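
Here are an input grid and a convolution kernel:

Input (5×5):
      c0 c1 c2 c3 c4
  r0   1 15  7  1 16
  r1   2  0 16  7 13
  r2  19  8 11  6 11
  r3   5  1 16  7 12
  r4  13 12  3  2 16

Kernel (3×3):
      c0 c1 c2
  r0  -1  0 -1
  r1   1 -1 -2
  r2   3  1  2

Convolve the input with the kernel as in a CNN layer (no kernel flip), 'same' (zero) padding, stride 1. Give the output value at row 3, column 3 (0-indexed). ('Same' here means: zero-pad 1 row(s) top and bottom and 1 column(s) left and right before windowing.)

6

The receptive field on the zero-padded input at this output position is [11 6 11 / 16 7 12 / 3 2 16]. Elementwise product with the kernel and sum: 11·-1 + 11·-1 + 16·1 + 7·-1 + 12·-2 + 3·3 + 2·1 + 16·2.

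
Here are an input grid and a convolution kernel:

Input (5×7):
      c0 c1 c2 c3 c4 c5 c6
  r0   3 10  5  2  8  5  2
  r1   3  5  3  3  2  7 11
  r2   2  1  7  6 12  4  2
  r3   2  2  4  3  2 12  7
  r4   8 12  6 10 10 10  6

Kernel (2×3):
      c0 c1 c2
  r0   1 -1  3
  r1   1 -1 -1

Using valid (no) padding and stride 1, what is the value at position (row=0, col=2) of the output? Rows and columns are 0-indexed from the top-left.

25

The receptive field on the input at this output position is [5 2 8 / 3 3 2]. Elementwise product with the kernel and sum: 5·1 + 2·-1 + 8·3 + 3·1 + 3·-1 + 2·-1.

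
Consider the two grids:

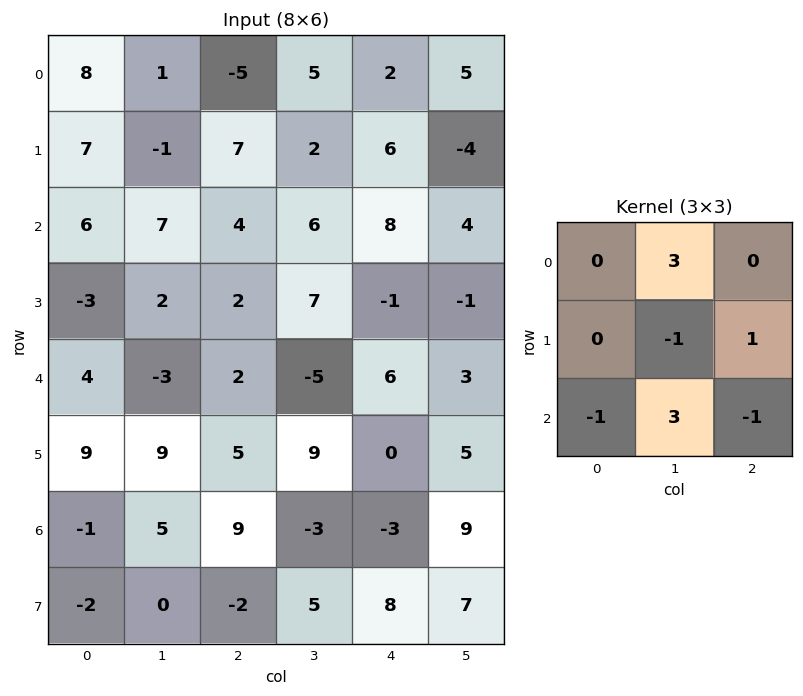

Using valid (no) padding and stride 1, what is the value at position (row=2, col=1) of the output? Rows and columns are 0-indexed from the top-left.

31

The receptive field on the input at this output position is [7 4 6 / 2 2 7 / -3 2 -5]. Elementwise product with the kernel and sum: 4·3 + 2·-1 + 7·1 + -3·-1 + 2·3 + -5·-1.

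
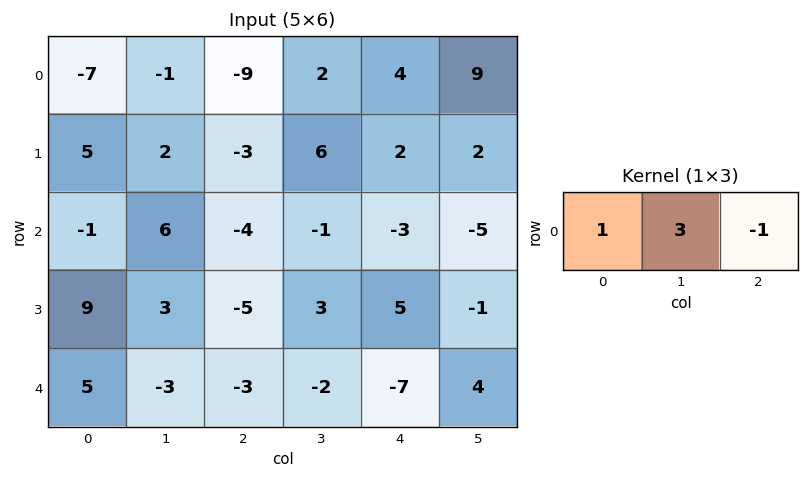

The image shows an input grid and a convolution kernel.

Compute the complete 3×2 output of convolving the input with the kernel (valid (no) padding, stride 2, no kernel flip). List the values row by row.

Output[0,0]: The receptive field on the input at this output position is [-7 -1 -9]. Elementwise product with the kernel and sum: -7·1 + -1·3 + -9·-1.

-1 -7
21 -4
-1 -2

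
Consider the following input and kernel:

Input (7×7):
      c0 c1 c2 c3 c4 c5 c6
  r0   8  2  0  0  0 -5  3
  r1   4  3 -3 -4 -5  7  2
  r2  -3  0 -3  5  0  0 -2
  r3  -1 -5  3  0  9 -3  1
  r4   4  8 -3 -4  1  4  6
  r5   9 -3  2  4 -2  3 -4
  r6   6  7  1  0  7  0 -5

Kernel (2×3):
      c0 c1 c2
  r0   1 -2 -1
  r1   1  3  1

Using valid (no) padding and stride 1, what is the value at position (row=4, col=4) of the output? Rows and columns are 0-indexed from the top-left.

-10

The receptive field on the input at this output position is [1 4 6 / -2 3 -4]. Elementwise product with the kernel and sum: 1·1 + 4·-2 + 6·-1 + -2·1 + 3·3 + -4·1.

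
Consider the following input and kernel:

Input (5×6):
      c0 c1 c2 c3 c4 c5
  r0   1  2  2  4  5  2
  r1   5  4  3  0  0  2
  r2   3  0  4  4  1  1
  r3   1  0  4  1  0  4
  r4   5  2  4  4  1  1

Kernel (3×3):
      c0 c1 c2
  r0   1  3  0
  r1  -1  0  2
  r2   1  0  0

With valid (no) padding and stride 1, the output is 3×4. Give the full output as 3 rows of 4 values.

11 4 15 27
23 21 5 -1
15 16 16 18

Output[0,0]: The receptive field on the input at this output position is [1 2 2 / 5 4 3 / 3 0 4]. Elementwise product with the kernel and sum: 1·1 + 2·3 + 5·-1 + 3·2 + 3·1.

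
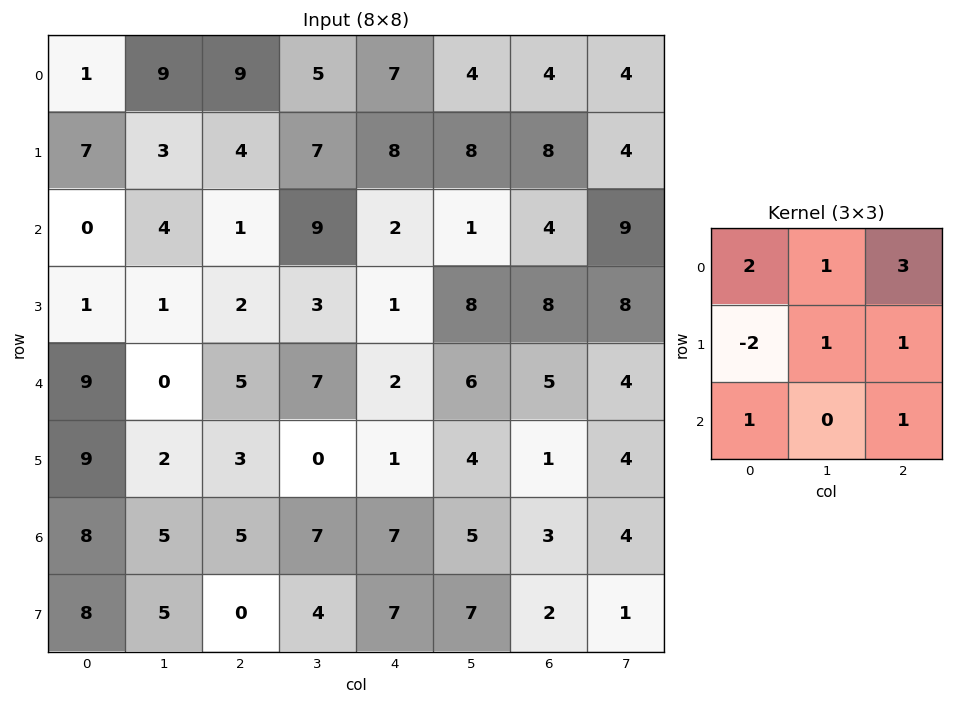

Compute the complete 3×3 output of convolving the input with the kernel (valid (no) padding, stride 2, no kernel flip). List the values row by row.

32 54 36
22 24 38
33 30 38

Output[0,0]: The receptive field on the input at this output position is [1 9 9 / 7 3 4 / 0 4 1]. Elementwise product with the kernel and sum: 1·2 + 9·1 + 9·3 + 7·-2 + 3·1 + 4·1 + 0·1 + 1·1.
Output[0,1]: The receptive field on the input at this output position is [9 5 7 / 4 7 8 / 1 9 2]. Elementwise product with the kernel and sum: 9·2 + 5·1 + 7·3 + 4·-2 + 7·1 + 8·1 + 1·1 + 2·1.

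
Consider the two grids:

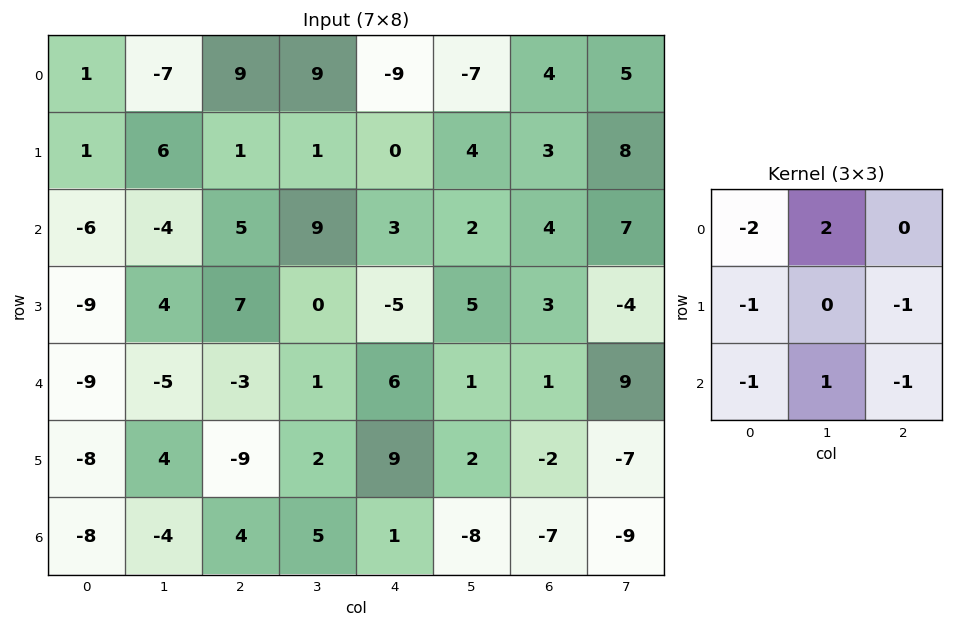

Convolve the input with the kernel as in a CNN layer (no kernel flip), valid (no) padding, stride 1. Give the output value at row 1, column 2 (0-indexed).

-10

The receptive field on the input at this output position is [1 1 0 / 5 9 3 / 7 0 -5]. Elementwise product with the kernel and sum: 1·-2 + 1·2 + 5·-1 + 3·-1 + 7·-1 + 0·1 + -5·-1.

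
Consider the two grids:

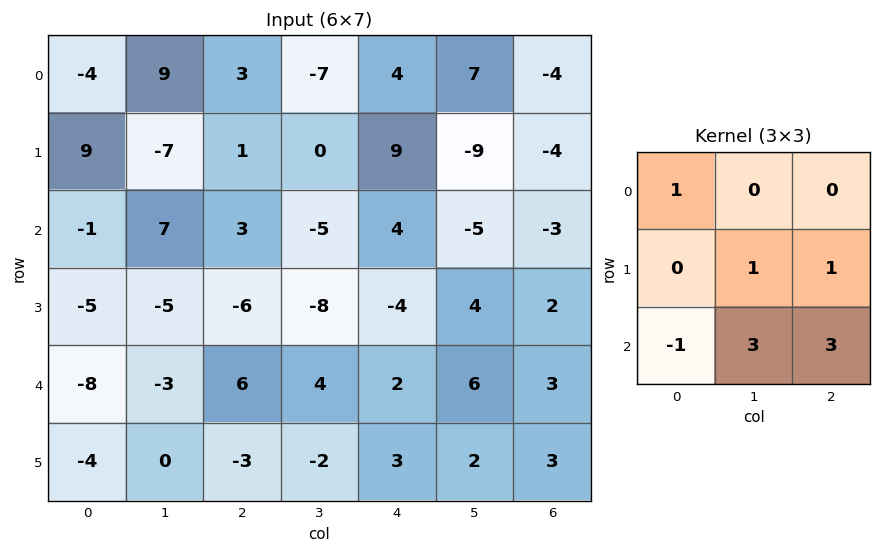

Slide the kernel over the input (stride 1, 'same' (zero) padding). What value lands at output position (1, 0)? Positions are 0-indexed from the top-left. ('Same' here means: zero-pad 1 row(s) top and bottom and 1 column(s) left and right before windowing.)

The receptive field on the zero-padded input at this output position is [0 -4 9 / 0 9 -7 / 0 -1 7]. Elementwise product with the kernel and sum: 0·1 + 9·1 + -7·1 + 0·-1 + -1·3 + 7·3.

20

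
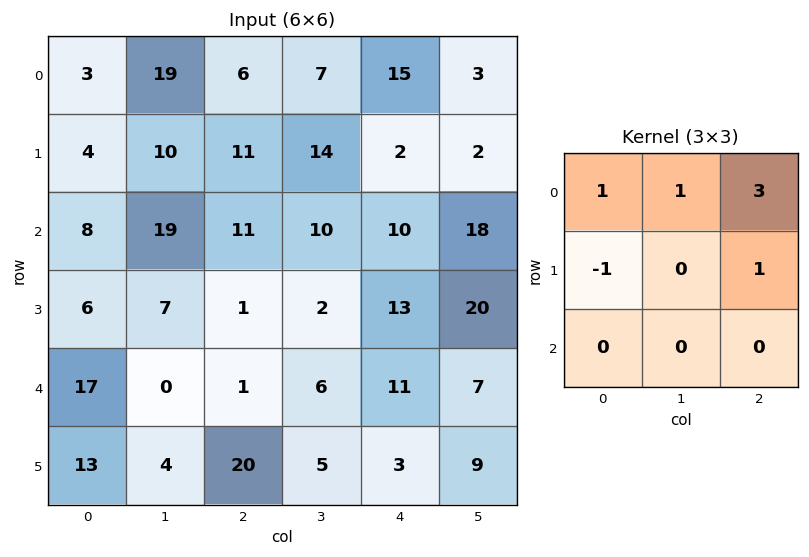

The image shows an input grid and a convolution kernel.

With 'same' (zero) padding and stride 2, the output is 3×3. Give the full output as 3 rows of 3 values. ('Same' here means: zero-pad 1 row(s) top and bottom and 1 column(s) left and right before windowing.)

Output[0,0]: The receptive field on the zero-padded input at this output position is [0 0 0 / 0 3 19 / 0 4 10]. Elementwise product with the kernel and sum: 0·1 + 0·1 + 0·3 + 0·-1 + 19·1.
Output[0,1]: The receptive field on the zero-padded input at this output position is [0 0 0 / 19 6 7 / 10 11 14]. Elementwise product with the kernel and sum: 0·1 + 0·1 + 0·3 + 19·-1 + 7·1.

19 -12 -4
53 54 30
27 20 76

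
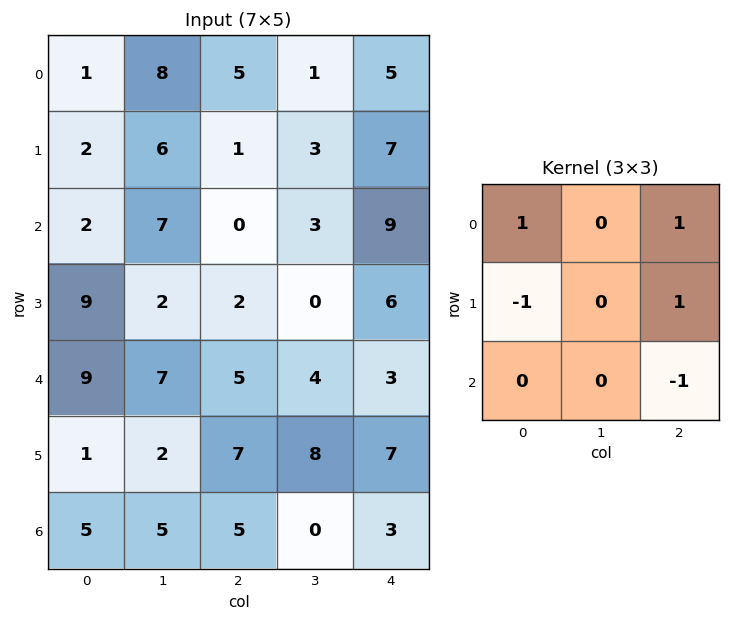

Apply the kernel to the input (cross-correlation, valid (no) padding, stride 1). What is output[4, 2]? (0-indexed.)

5

The receptive field on the input at this output position is [5 4 3 / 7 8 7 / 5 0 3]. Elementwise product with the kernel and sum: 5·1 + 3·1 + 7·-1 + 7·1 + 3·-1.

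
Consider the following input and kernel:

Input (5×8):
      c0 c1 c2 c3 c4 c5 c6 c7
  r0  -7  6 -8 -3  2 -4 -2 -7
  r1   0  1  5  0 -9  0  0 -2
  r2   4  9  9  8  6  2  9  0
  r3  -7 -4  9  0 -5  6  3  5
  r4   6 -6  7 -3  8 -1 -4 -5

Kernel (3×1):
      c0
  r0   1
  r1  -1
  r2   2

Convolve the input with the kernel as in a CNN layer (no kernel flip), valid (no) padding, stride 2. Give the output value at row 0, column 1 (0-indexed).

5

The receptive field on the input at this output position is [-8 / 5 / 9]. Elementwise product with the kernel and sum: -8·1 + 5·-1 + 9·2.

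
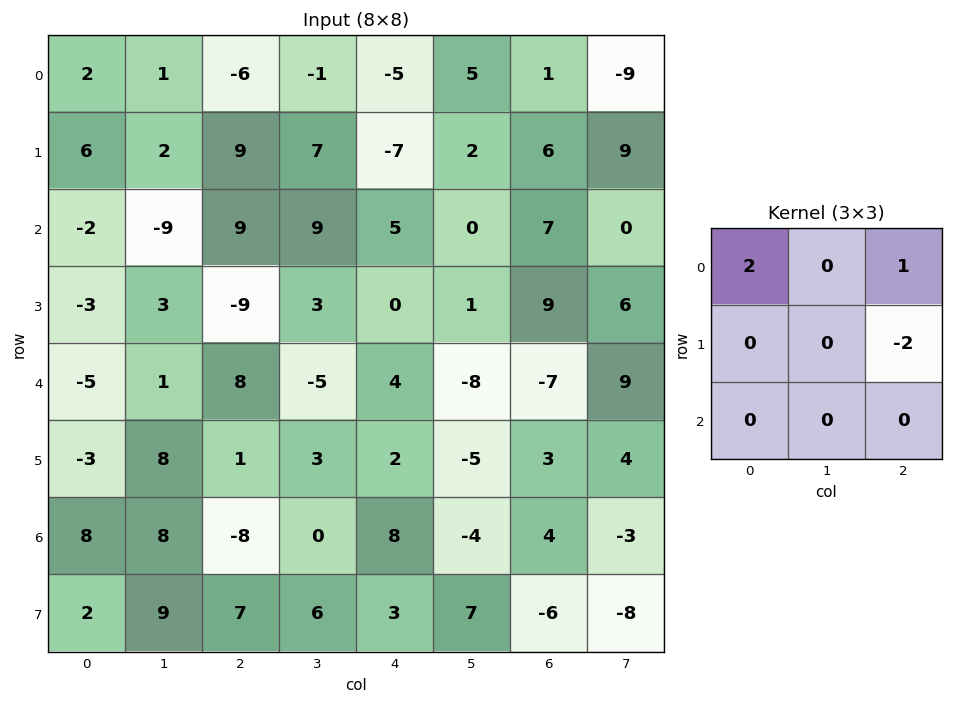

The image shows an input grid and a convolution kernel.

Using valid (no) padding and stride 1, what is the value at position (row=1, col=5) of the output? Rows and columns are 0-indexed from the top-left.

The receptive field on the input at this output position is [2 6 9 / 0 7 0 / 1 9 6]. Elementwise product with the kernel and sum: 2·2 + 9·1 + 0·-2.

13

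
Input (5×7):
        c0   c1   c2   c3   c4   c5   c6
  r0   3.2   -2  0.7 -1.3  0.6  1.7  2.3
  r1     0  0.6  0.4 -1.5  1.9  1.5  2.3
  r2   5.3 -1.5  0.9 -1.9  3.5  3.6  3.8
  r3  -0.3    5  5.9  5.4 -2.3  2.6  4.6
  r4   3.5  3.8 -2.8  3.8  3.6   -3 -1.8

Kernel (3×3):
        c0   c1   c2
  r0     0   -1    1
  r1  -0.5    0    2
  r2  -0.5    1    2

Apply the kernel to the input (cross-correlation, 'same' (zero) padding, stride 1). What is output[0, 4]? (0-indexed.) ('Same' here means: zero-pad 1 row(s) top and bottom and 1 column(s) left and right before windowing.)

9.7

The receptive field on the zero-padded input at this output position is [0 0 0 / -1.3 0.6 1.7 / -1.5 1.9 1.5]. Elementwise product with the kernel and sum: 0·-1 + 0·1 + -1.3·-0.5 + 1.7·2 + -1.5·-0.5 + 1.9·1 + 1.5·2.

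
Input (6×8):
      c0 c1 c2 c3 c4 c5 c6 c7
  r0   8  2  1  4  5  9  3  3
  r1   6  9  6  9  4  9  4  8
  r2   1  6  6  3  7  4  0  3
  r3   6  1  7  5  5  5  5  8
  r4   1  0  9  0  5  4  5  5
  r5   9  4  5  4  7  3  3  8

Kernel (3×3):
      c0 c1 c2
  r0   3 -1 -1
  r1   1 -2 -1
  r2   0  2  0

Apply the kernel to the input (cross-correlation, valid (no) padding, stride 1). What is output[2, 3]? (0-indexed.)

The receptive field on the input at this output position is [3 7 4 / 5 5 5 / 0 5 4]. Elementwise product with the kernel and sum: 3·3 + 7·-1 + 4·-1 + 5·1 + 5·-2 + 5·-1 + 5·2.

-2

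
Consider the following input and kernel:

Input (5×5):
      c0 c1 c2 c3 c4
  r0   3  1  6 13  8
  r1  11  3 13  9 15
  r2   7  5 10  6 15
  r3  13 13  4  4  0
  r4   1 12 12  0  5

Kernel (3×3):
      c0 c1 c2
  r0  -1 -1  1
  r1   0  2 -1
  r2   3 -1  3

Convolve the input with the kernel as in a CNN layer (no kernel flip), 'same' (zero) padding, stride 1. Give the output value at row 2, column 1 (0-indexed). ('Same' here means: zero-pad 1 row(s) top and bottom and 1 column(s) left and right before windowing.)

The receptive field on the zero-padded input at this output position is [11 3 13 / 7 5 10 / 13 13 4]. Elementwise product with the kernel and sum: 11·-1 + 3·-1 + 13·1 + 5·2 + 10·-1 + 13·3 + 13·-1 + 4·3.

37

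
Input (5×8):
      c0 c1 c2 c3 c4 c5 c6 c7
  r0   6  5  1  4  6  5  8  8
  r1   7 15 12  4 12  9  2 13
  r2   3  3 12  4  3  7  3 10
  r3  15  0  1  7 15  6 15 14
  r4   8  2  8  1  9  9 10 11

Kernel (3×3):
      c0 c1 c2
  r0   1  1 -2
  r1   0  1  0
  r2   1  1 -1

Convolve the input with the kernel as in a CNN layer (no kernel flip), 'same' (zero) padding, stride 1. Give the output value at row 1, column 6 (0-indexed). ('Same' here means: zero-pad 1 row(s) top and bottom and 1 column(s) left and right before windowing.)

-1

The receptive field on the zero-padded input at this output position is [5 8 8 / 9 2 13 / 7 3 10]. Elementwise product with the kernel and sum: 5·1 + 8·1 + 8·-2 + 2·1 + 7·1 + 3·1 + 10·-1.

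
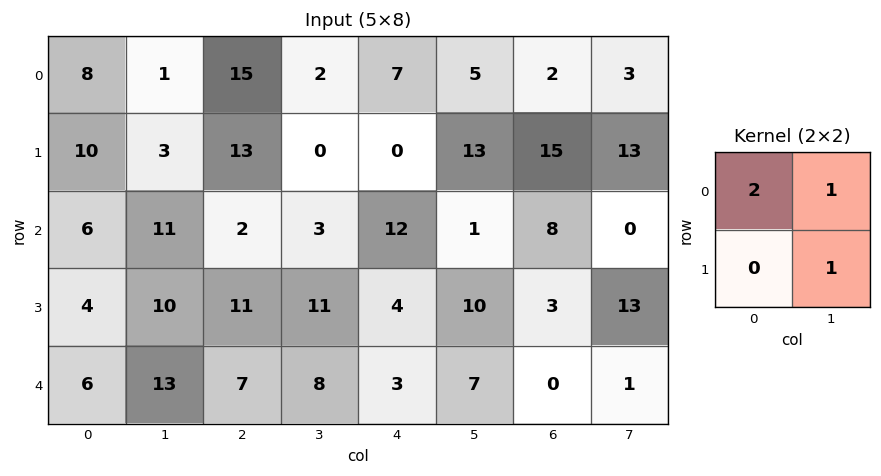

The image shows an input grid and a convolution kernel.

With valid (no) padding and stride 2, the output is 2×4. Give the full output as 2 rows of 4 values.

Output[0,0]: The receptive field on the input at this output position is [8 1 / 10 3]. Elementwise product with the kernel and sum: 8·2 + 1·1 + 3·1.

20 32 32 20
33 18 35 29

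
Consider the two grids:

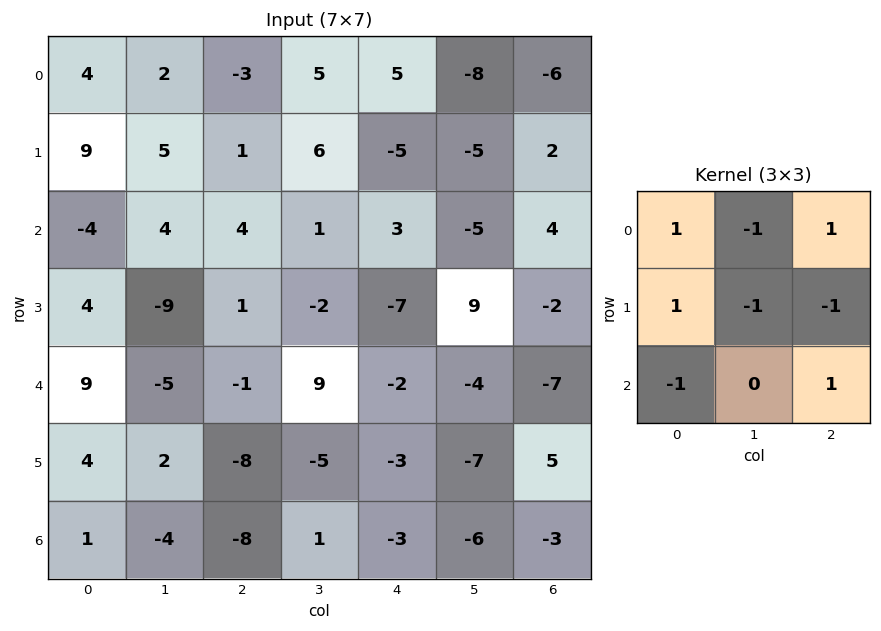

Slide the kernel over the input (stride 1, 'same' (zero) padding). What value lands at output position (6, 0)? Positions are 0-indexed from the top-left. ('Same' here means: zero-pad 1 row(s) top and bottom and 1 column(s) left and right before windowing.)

1

The receptive field on the zero-padded input at this output position is [0 4 2 / 0 1 -4 / 0 0 0]. Elementwise product with the kernel and sum: 0·1 + 4·-1 + 2·1 + 0·1 + 1·-1 + -4·-1 + 0·-1 + 0·1.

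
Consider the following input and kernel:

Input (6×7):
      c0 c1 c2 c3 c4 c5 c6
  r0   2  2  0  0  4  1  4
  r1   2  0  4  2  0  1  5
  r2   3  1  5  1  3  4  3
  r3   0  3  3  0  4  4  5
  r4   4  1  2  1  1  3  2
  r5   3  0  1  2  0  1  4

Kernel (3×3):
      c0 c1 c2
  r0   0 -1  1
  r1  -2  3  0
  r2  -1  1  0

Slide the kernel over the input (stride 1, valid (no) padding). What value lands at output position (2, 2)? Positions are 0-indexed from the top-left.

-5

The receptive field on the input at this output position is [5 1 3 / 3 0 4 / 2 1 1]. Elementwise product with the kernel and sum: 1·-1 + 3·1 + 3·-2 + 0·3 + 2·-1 + 1·1.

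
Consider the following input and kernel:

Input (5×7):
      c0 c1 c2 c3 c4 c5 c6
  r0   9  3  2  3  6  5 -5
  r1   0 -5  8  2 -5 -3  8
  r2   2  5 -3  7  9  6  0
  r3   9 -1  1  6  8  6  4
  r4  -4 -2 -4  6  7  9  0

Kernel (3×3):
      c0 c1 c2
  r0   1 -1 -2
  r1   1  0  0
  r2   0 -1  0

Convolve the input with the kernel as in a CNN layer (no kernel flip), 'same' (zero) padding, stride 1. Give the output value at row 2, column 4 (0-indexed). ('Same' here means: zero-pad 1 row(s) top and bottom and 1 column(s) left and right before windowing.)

12

The receptive field on the zero-padded input at this output position is [2 -5 -3 / 7 9 6 / 6 8 6]. Elementwise product with the kernel and sum: 2·1 + -5·-1 + -3·-2 + 7·1 + 8·-1.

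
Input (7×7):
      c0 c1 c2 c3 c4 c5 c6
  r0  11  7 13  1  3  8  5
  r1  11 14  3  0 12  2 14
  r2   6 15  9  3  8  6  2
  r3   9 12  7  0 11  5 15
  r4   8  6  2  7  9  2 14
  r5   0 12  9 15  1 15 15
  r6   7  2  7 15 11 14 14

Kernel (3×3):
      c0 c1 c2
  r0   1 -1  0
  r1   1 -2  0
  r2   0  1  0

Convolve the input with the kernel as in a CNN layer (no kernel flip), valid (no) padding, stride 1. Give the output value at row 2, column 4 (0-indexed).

5

The receptive field on the input at this output position is [8 6 2 / 11 5 15 / 9 2 14]. Elementwise product with the kernel and sum: 8·1 + 6·-1 + 11·1 + 5·-2 + 2·1.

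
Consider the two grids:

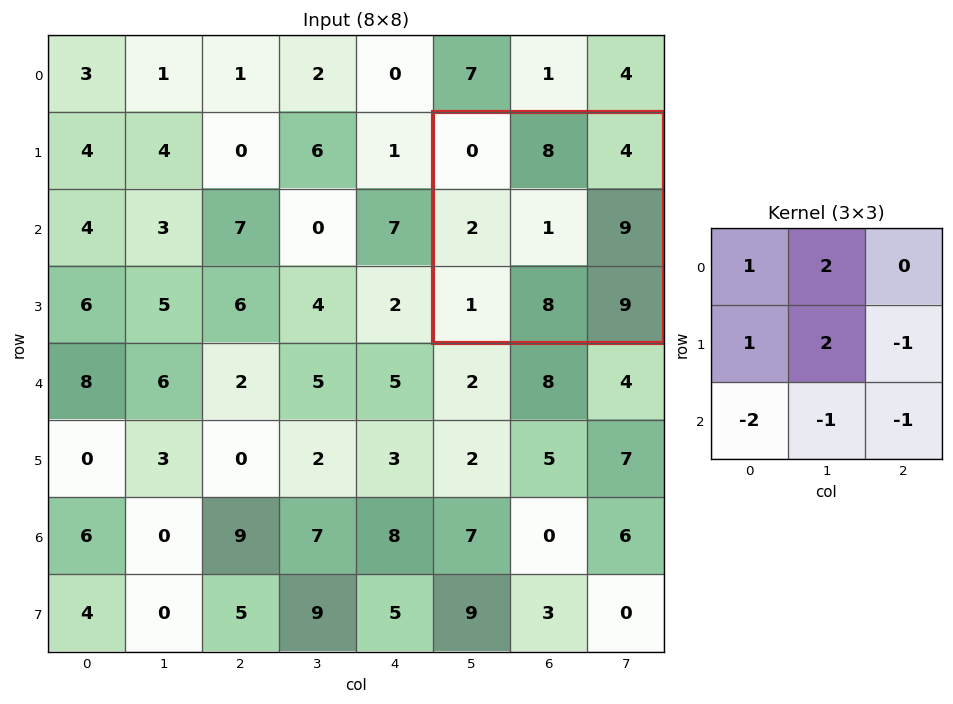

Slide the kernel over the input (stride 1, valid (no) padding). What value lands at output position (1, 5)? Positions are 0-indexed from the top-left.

The receptive field on the input at this output position is [0 8 4 / 2 1 9 / 1 8 9]. Elementwise product with the kernel and sum: 0·1 + 8·2 + 2·1 + 1·2 + 9·-1 + 1·-2 + 8·-1 + 9·-1.

-8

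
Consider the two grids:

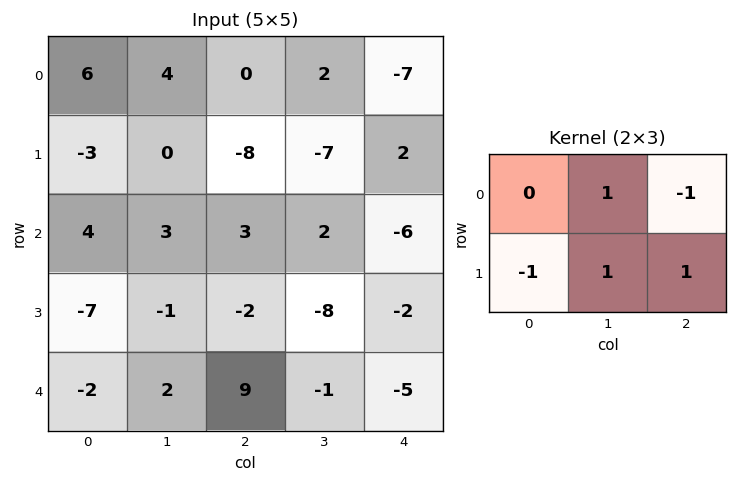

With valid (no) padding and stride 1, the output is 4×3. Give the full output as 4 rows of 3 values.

Output[0,0]: The receptive field on the input at this output position is [6 4 0 / -3 0 -8]. Elementwise product with the kernel and sum: 4·1 + 0·-1 + -3·-1 + 0·1 + -8·1.

-1 -17 12
10 1 -16
4 -8 0
14 12 -21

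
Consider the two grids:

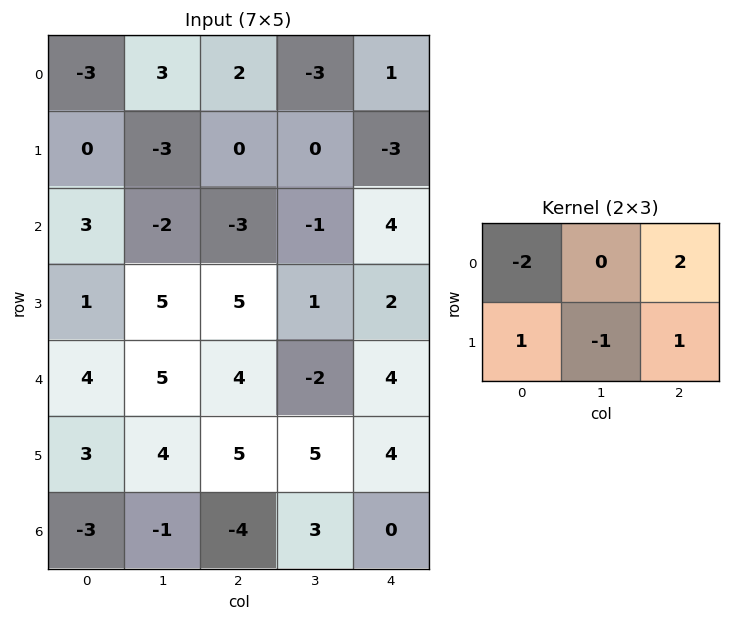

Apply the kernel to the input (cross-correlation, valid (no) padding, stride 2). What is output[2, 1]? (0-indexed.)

The receptive field on the input at this output position is [4 -2 4 / 5 5 4]. Elementwise product with the kernel and sum: 4·-2 + 4·2 + 5·1 + 5·-1 + 4·1.

4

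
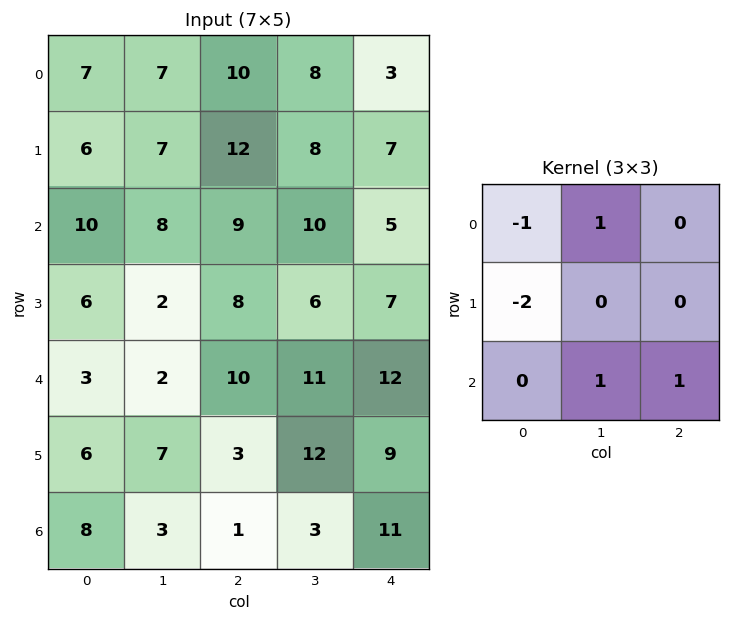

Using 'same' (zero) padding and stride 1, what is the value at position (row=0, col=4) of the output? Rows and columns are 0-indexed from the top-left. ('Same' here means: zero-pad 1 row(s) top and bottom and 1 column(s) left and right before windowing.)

-9

The receptive field on the zero-padded input at this output position is [0 0 0 / 8 3 0 / 8 7 0]. Elementwise product with the kernel and sum: 0·-1 + 0·1 + 8·-2 + 7·1 + 0·1.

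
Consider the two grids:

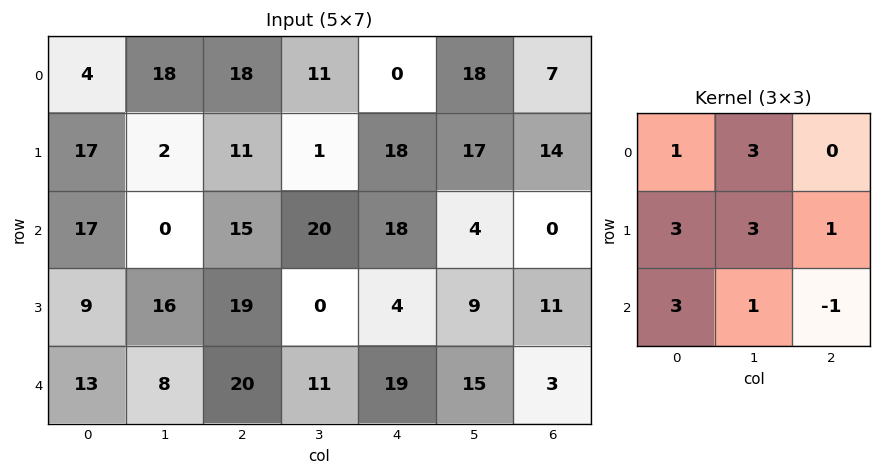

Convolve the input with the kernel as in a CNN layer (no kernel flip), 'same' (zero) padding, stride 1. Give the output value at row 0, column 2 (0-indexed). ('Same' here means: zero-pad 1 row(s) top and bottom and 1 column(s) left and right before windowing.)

135

The receptive field on the zero-padded input at this output position is [0 0 0 / 18 18 11 / 2 11 1]. Elementwise product with the kernel and sum: 0·1 + 0·3 + 18·3 + 18·3 + 11·1 + 2·3 + 11·1 + 1·-1.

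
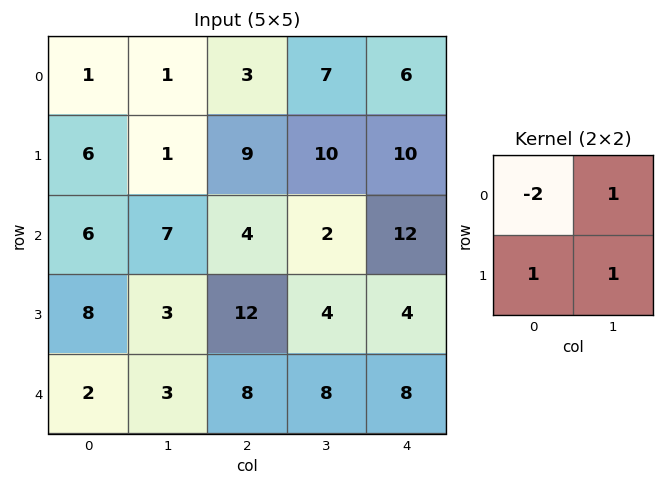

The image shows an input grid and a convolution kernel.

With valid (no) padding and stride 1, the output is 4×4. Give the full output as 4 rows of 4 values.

6 11 20 12
2 18 -2 4
6 5 10 16
-8 17 -4 12

Output[0,0]: The receptive field on the input at this output position is [1 1 / 6 1]. Elementwise product with the kernel and sum: 1·-2 + 1·1 + 6·1 + 1·1.
Output[0,1]: The receptive field on the input at this output position is [1 3 / 1 9]. Elementwise product with the kernel and sum: 1·-2 + 3·1 + 1·1 + 9·1.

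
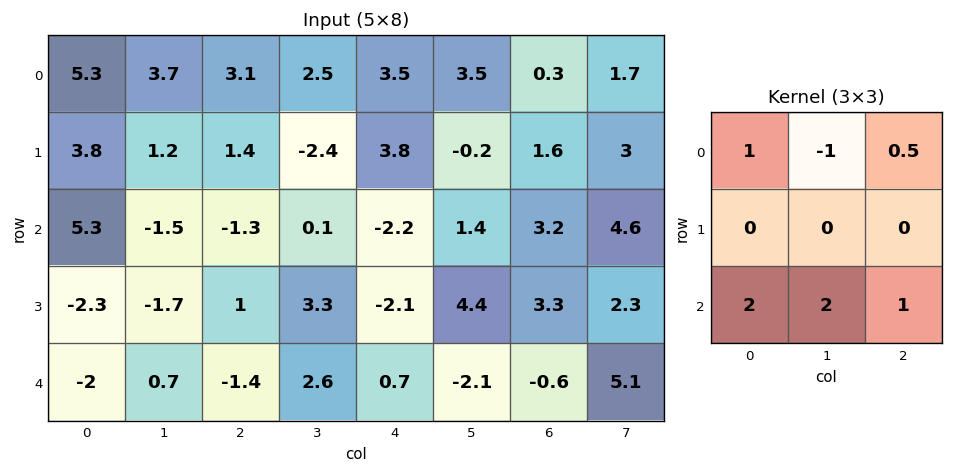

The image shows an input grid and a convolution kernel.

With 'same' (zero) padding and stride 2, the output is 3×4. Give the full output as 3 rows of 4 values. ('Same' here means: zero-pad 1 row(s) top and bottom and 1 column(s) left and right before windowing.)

8.8 2.8 2.6 5.8
-9.5 0.5 0.5 17.4
1.45 -1.05 7.6 2.25

Output[0,0]: The receptive field on the zero-padded input at this output position is [0 0 0 / 0 5.3 3.7 / 0 3.8 1.2]. Elementwise product with the kernel and sum: 0·1 + 0·-1 + 0·0.5 + 0·2 + 3.8·2 + 1.2·1.
Output[0,1]: The receptive field on the zero-padded input at this output position is [0 0 0 / 3.7 3.1 2.5 / 1.2 1.4 -2.4]. Elementwise product with the kernel and sum: 0·1 + 0·-1 + 0·0.5 + 1.2·2 + 1.4·2 + -2.4·1.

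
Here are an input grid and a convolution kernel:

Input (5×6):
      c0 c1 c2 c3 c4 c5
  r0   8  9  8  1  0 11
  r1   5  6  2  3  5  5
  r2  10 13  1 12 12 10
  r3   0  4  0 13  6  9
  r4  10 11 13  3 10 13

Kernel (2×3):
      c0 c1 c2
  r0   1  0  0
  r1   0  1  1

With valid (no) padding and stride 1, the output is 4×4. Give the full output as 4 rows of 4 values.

16 14 16 11
19 19 26 25
14 26 20 27
24 20 13 36

Output[0,0]: The receptive field on the input at this output position is [8 9 8 / 5 6 2]. Elementwise product with the kernel and sum: 8·1 + 6·1 + 2·1.
Output[0,1]: The receptive field on the input at this output position is [9 8 1 / 6 2 3]. Elementwise product with the kernel and sum: 9·1 + 2·1 + 3·1.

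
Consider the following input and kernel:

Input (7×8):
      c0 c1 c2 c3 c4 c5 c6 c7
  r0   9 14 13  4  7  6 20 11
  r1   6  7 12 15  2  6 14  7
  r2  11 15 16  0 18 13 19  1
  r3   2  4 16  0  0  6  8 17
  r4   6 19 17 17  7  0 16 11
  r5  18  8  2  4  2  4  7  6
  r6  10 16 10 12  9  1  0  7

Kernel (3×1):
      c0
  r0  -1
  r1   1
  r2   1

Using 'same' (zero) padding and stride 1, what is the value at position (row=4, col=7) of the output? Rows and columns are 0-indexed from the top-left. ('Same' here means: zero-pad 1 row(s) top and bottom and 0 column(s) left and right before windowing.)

The receptive field on the zero-padded input at this output position is [17 / 11 / 6]. Elementwise product with the kernel and sum: 17·-1 + 11·1 + 6·1.

0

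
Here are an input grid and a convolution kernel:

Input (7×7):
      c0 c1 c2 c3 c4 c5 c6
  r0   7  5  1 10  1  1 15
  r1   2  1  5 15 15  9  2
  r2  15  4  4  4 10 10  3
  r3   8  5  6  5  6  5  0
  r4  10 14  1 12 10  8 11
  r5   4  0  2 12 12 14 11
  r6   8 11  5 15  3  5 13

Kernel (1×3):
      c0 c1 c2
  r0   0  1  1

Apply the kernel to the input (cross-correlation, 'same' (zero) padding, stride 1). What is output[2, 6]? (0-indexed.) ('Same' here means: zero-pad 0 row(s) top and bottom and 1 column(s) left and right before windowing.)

The receptive field on the zero-padded input at this output position is [10 3 0]. Elementwise product with the kernel and sum: 3·1 + 0·1.

3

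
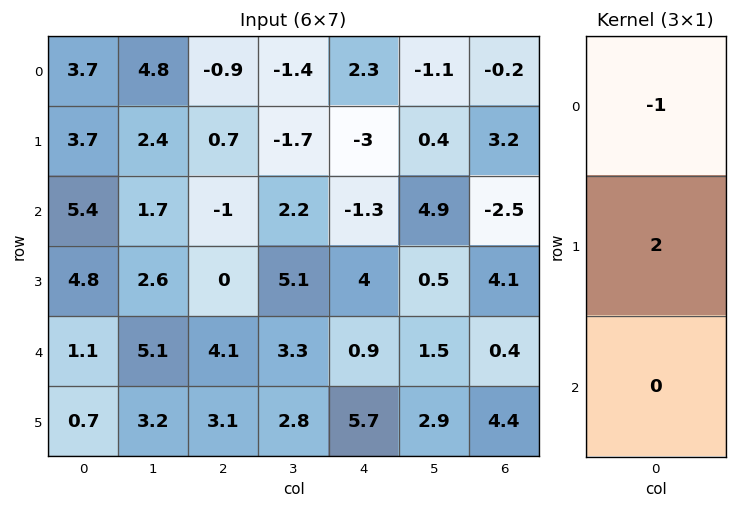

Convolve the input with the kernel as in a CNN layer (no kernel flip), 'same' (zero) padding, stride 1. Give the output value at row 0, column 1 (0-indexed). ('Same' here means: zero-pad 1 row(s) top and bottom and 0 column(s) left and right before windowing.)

9.6

The receptive field on the zero-padded input at this output position is [0 / 4.8 / 2.4]. Elementwise product with the kernel and sum: 0·-1 + 4.8·2.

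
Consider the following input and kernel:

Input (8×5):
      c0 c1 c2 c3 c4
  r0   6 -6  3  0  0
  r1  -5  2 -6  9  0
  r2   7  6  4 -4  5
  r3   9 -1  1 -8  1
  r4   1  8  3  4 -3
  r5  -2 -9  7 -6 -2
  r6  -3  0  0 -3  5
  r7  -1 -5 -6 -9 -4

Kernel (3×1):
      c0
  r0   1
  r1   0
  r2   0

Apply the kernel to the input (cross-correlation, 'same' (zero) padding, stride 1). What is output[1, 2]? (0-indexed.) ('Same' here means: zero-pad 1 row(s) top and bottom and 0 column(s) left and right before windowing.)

3

The receptive field on the zero-padded input at this output position is [3 / -6 / 4]. Elementwise product with the kernel and sum: 3·1.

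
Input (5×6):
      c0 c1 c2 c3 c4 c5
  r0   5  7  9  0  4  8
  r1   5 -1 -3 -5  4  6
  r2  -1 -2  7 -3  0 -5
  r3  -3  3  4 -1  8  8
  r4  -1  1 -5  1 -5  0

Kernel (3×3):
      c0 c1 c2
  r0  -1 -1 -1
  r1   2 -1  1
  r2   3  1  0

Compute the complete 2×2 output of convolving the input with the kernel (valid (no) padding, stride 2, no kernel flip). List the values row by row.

Output[0,0]: The receptive field on the input at this output position is [5 7 9 / 5 -1 -3 / -1 -2 7]. Elementwise product with the kernel and sum: 5·-1 + 7·-1 + 9·-1 + 5·2 + -1·-1 + -3·1 + -1·3 + -2·1.
Output[0,1]: The receptive field on the input at this output position is [9 0 4 / -3 -5 4 / 7 -3 0]. Elementwise product with the kernel and sum: 9·-1 + 0·-1 + 4·-1 + -3·2 + -5·-1 + 4·1 + 7·3 + -3·1.

-18 8
-11 -1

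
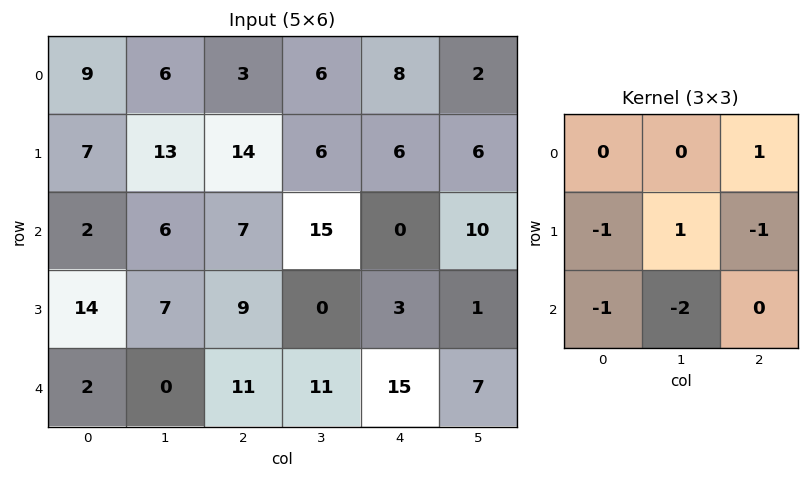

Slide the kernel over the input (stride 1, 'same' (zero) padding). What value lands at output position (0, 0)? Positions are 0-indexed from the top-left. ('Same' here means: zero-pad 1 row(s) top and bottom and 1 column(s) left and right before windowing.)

The receptive field on the zero-padded input at this output position is [0 0 0 / 0 9 6 / 0 7 13]. Elementwise product with the kernel and sum: 0·1 + 0·-1 + 9·1 + 6·-1 + 0·-1 + 7·-2.

-11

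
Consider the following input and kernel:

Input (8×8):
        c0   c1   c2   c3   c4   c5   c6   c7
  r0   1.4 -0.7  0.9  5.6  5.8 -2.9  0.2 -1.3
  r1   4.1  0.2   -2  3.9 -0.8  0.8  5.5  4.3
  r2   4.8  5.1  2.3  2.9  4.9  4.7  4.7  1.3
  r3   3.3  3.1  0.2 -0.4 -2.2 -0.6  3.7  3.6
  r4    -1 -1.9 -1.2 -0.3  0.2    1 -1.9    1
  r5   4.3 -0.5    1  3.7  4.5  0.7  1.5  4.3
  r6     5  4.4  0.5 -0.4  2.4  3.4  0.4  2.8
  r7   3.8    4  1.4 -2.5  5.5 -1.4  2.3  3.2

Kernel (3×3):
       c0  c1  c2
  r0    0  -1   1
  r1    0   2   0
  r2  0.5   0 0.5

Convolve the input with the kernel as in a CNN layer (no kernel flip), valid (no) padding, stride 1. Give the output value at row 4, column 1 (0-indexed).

4.9

The receptive field on the input at this output position is [-1.9 -1.2 -0.3 / -0.5 1 3.7 / 4.4 0.5 -0.4]. Elementwise product with the kernel and sum: -1.2·-1 + -0.3·1 + 1·2 + 4.4·0.5 + -0.4·0.5.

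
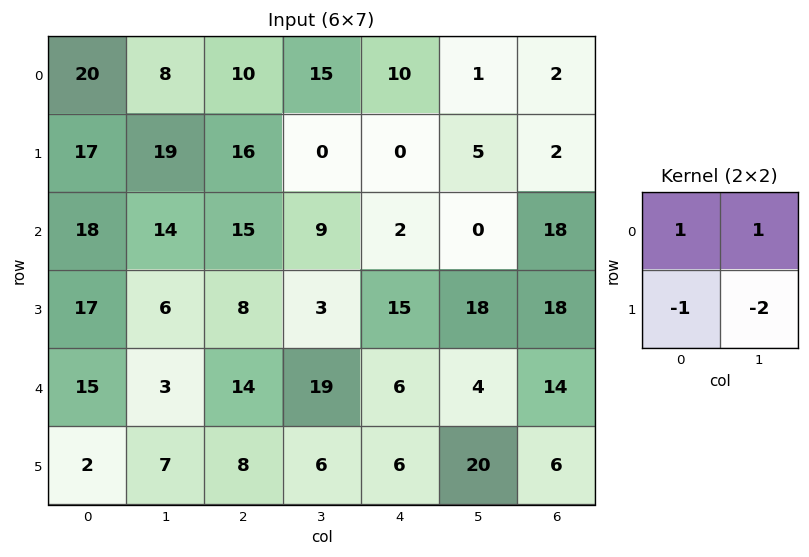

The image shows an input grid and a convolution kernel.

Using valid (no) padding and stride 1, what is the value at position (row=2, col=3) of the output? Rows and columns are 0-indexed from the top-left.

The receptive field on the input at this output position is [9 2 / 3 15]. Elementwise product with the kernel and sum: 9·1 + 2·1 + 3·-1 + 15·-2.

-22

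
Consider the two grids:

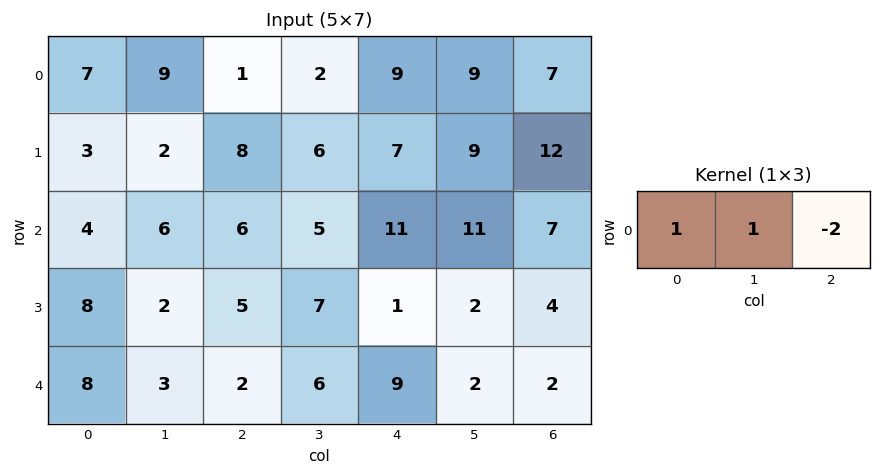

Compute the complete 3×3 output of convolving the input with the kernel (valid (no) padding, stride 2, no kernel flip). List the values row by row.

Output[0,0]: The receptive field on the input at this output position is [7 9 1]. Elementwise product with the kernel and sum: 7·1 + 9·1 + 1·-2.

14 -15 4
-2 -11 8
7 -10 7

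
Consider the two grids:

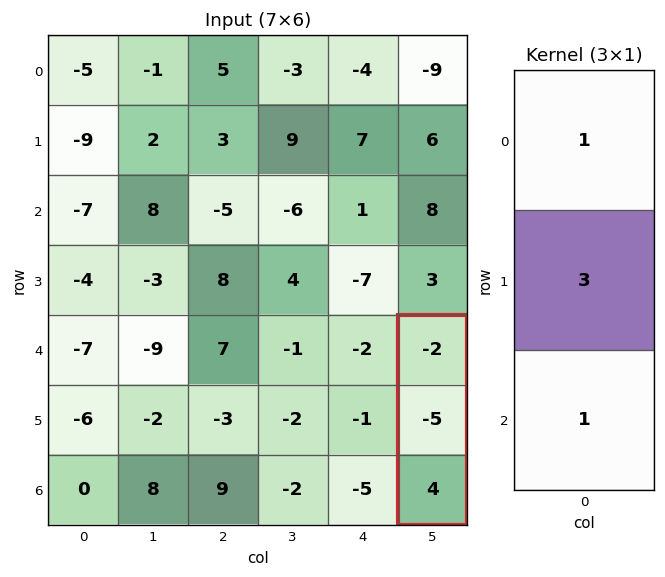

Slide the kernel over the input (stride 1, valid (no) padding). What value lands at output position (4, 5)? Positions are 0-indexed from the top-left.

-13

The receptive field on the input at this output position is [-2 / -5 / 4]. Elementwise product with the kernel and sum: -2·1 + -5·3 + 4·1.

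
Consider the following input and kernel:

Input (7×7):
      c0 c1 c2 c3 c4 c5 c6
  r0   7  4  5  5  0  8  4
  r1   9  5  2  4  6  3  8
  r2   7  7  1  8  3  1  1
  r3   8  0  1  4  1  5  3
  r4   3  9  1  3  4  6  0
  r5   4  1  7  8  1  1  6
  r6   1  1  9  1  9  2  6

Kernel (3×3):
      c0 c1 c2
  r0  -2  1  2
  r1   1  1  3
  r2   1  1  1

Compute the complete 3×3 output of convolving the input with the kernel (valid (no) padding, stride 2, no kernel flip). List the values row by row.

35 31 54
19 28 22
42 46 35

Output[0,0]: The receptive field on the input at this output position is [7 4 5 / 9 5 2 / 7 7 1]. Elementwise product with the kernel and sum: 7·-2 + 4·1 + 5·2 + 9·1 + 5·1 + 2·3 + 7·1 + 7·1 + 1·1.
Output[0,1]: The receptive field on the input at this output position is [5 5 0 / 2 4 6 / 1 8 3]. Elementwise product with the kernel and sum: 5·-2 + 5·1 + 0·2 + 2·1 + 4·1 + 6·3 + 1·1 + 8·1 + 3·1.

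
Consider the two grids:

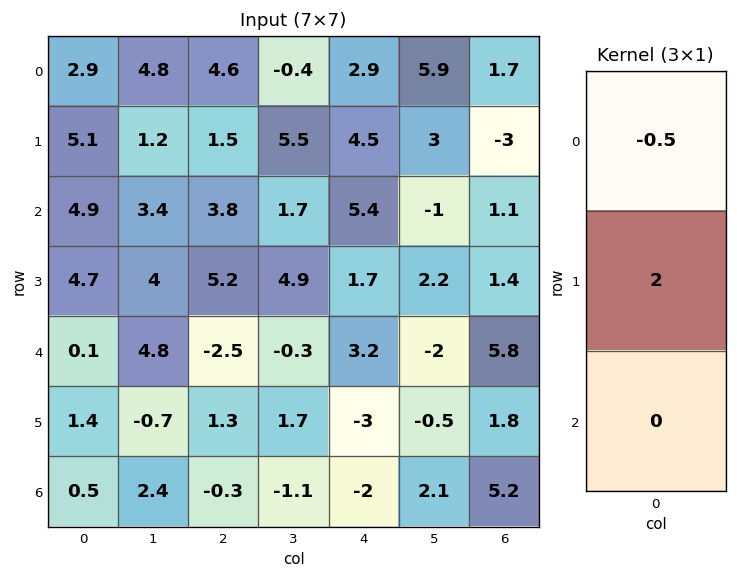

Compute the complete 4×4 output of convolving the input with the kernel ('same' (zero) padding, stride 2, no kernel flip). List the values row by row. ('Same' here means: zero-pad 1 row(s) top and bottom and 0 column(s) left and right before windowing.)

Output[0,0]: The receptive field on the zero-padded input at this output position is [0 / 2.9 / 5.1]. Elementwise product with the kernel and sum: 0·-0.5 + 2.9·2.

5.8 9.2 5.8 3.4
7.25 6.85 8.55 3.7
-2.15 -7.6 5.55 10.9
0.3 -1.25 -2.5 9.5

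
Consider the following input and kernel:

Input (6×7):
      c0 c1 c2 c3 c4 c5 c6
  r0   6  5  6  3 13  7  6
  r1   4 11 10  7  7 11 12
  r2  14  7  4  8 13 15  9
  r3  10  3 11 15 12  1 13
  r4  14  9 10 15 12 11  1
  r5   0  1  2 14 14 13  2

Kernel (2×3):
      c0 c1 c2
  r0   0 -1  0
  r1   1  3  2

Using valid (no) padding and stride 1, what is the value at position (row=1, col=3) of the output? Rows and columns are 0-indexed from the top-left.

70

The receptive field on the input at this output position is [7 7 11 / 8 13 15]. Elementwise product with the kernel and sum: 7·-1 + 8·1 + 13·3 + 15·2.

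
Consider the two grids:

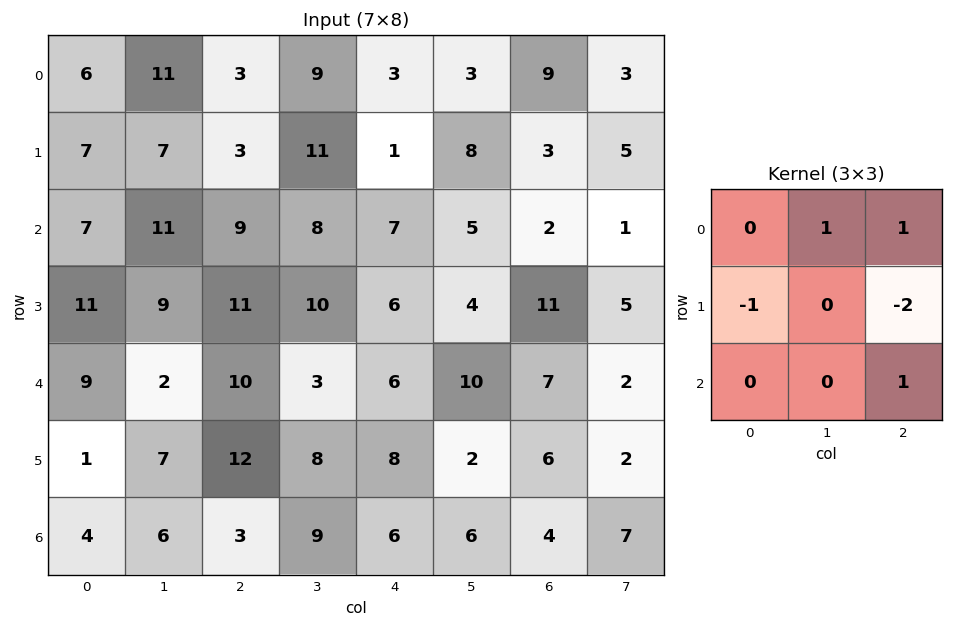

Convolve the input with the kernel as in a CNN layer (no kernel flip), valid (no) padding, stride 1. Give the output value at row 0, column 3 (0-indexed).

-16

The receptive field on the input at this output position is [9 3 3 / 11 1 8 / 8 7 5]. Elementwise product with the kernel and sum: 3·1 + 3·1 + 11·-1 + 8·-2 + 5·1.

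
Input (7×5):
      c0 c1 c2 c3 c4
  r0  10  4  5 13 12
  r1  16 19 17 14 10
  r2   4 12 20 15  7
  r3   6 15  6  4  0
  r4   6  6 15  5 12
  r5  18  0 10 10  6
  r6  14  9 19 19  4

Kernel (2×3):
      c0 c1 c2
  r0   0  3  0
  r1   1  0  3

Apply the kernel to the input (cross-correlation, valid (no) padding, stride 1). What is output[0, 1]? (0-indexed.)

76

The receptive field on the input at this output position is [4 5 13 / 19 17 14]. Elementwise product with the kernel and sum: 5·3 + 19·1 + 14·3.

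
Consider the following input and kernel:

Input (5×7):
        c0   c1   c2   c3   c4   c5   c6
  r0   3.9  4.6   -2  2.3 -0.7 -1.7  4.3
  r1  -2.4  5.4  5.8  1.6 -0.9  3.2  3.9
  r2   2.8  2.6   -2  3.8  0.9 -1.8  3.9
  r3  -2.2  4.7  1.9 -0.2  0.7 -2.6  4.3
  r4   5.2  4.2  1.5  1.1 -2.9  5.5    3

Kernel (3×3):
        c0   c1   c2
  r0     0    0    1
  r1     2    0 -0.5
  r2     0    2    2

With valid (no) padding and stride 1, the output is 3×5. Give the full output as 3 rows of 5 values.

-8.5 15.9 20.75 -1.9 4.75
25.6 8.3 -4.35 7.9 7.15
4.05 18.5 0.75 4.3 20.15

Output[0,0]: The receptive field on the input at this output position is [3.9 4.6 -2 / -2.4 5.4 5.8 / 2.8 2.6 -2]. Elementwise product with the kernel and sum: -2·1 + -2.4·2 + 5.8·-0.5 + 2.6·2 + -2·2.
Output[0,1]: The receptive field on the input at this output position is [4.6 -2 2.3 / 5.4 5.8 1.6 / 2.6 -2 3.8]. Elementwise product with the kernel and sum: 2.3·1 + 5.4·2 + 1.6·-0.5 + -2·2 + 3.8·2.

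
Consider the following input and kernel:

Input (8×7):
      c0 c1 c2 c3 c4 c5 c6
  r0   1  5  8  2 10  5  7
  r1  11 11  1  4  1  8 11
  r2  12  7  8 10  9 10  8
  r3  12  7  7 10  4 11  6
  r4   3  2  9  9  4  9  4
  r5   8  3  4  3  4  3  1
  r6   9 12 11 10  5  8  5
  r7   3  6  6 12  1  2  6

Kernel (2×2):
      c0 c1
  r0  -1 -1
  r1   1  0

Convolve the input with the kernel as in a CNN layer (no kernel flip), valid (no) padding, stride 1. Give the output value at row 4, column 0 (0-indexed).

The receptive field on the input at this output position is [3 2 / 8 3]. Elementwise product with the kernel and sum: 3·-1 + 2·-1 + 8·1.

3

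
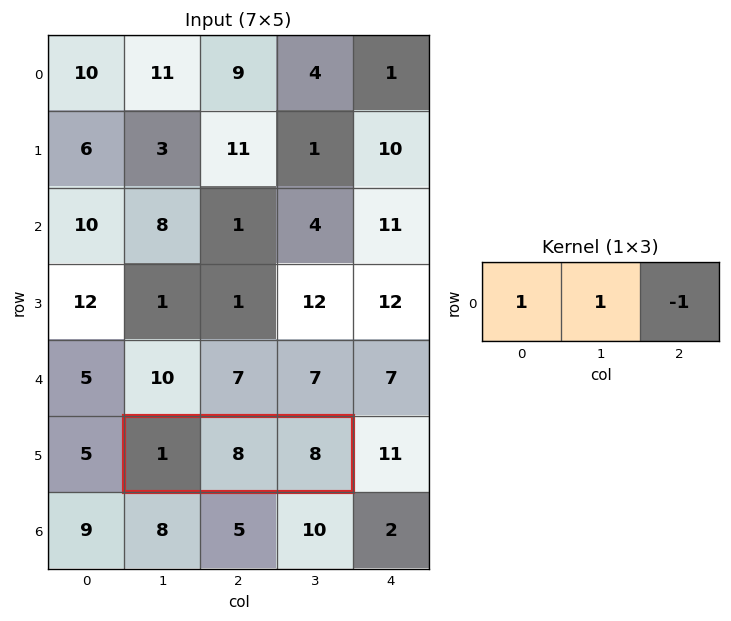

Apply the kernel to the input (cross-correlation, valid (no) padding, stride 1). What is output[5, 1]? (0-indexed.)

1

The receptive field on the input at this output position is [1 8 8]. Elementwise product with the kernel and sum: 1·1 + 8·1 + 8·-1.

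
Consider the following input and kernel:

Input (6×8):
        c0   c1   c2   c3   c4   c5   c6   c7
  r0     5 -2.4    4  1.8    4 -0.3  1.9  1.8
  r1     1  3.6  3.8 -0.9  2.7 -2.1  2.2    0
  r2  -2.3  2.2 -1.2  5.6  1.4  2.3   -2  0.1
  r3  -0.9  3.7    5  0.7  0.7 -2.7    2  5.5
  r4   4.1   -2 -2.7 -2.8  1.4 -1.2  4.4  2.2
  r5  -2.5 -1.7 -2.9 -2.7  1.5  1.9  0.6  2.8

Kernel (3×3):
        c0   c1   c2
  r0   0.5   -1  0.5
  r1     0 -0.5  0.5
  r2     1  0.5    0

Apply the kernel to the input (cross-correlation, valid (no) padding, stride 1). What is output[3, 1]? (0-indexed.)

-6

The receptive field on the input at this output position is [3.7 5 0.7 / -2 -2.7 -2.8 / -1.7 -2.9 -2.7]. Elementwise product with the kernel and sum: 3.7·0.5 + 5·-1 + 0.7·0.5 + -2.7·-0.5 + -2.8·0.5 + -1.7·1 + -2.9·0.5.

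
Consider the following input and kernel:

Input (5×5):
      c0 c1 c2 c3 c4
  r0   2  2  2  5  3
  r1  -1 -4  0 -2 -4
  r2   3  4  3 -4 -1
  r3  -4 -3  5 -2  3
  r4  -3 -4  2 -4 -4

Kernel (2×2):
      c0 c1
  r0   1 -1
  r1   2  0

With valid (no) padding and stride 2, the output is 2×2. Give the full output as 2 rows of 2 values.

-2 -3
-9 17

Output[0,0]: The receptive field on the input at this output position is [2 2 / -1 -4]. Elementwise product with the kernel and sum: 2·1 + 2·-1 + -1·2.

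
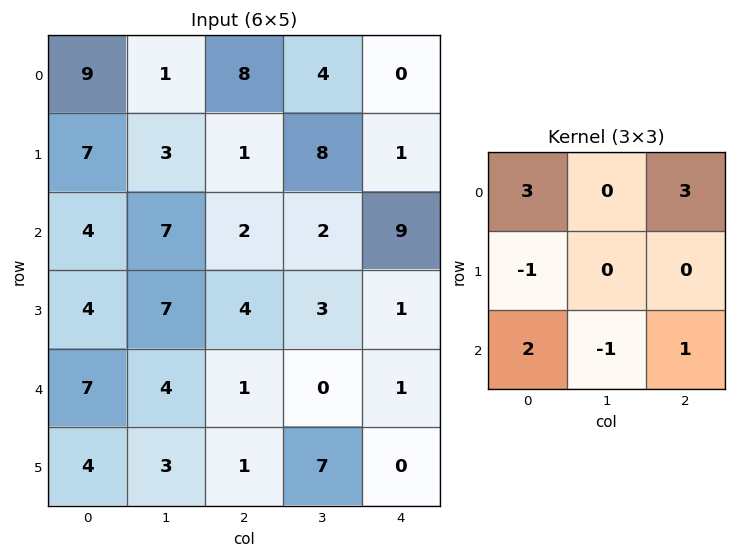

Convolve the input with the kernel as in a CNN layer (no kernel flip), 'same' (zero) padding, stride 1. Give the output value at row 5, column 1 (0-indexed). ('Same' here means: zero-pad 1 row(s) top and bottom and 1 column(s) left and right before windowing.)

The receptive field on the zero-padded input at this output position is [7 4 1 / 4 3 1 / 0 0 0]. Elementwise product with the kernel and sum: 7·3 + 1·3 + 4·-1 + 0·2 + 0·-1 + 0·1.

20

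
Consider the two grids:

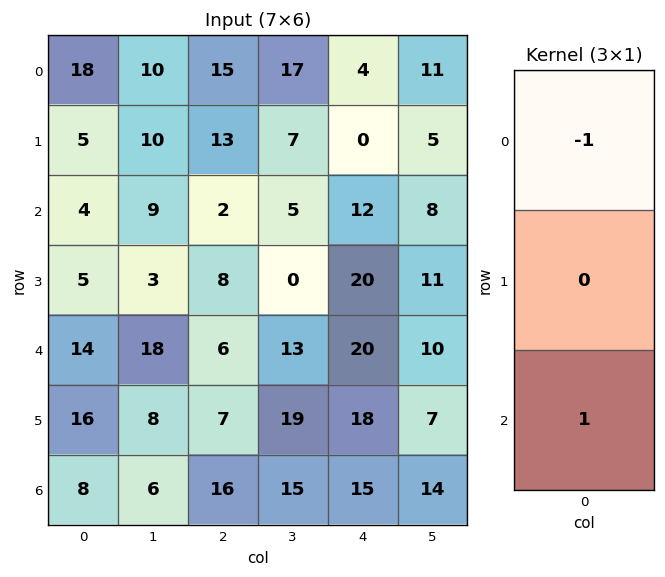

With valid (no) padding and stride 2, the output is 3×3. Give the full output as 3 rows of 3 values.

Output[0,0]: The receptive field on the input at this output position is [18 / 5 / 4]. Elementwise product with the kernel and sum: 18·-1 + 4·1.
Output[0,1]: The receptive field on the input at this output position is [15 / 13 / 2]. Elementwise product with the kernel and sum: 15·-1 + 2·1.

-14 -13 8
10 4 8
-6 10 -5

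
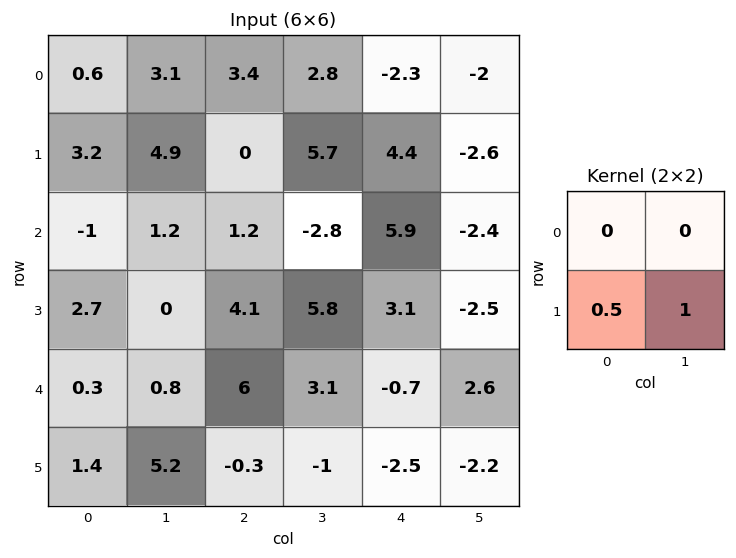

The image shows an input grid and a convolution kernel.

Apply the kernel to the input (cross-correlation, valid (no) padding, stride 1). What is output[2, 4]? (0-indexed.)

-0.95

The receptive field on the input at this output position is [5.9 -2.4 / 3.1 -2.5]. Elementwise product with the kernel and sum: 3.1·0.5 + -2.5·1.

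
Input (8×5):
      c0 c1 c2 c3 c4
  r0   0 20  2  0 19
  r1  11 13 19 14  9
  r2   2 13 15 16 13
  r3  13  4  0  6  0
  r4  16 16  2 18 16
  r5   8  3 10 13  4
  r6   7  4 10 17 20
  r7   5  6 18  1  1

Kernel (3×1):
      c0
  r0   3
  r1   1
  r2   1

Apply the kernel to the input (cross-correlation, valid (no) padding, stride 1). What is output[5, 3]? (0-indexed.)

57

The receptive field on the input at this output position is [13 / 17 / 1]. Elementwise product with the kernel and sum: 13·3 + 17·1 + 1·1.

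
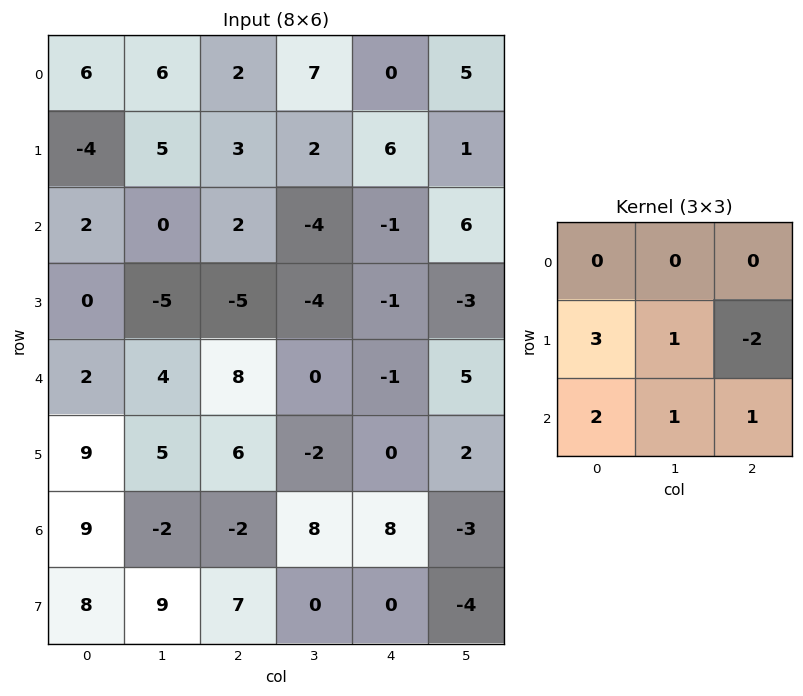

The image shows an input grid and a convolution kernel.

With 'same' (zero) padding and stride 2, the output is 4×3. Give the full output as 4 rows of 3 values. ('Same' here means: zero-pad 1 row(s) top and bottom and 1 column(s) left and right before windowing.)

-5 21 22
-3 -9 -37
8 34 -13
30 1 34

Output[0,0]: The receptive field on the zero-padded input at this output position is [0 0 0 / 0 6 6 / 0 -4 5]. Elementwise product with the kernel and sum: 0·3 + 6·1 + 6·-2 + 0·2 + -4·1 + 5·1.
Output[0,1]: The receptive field on the zero-padded input at this output position is [0 0 0 / 6 2 7 / 5 3 2]. Elementwise product with the kernel and sum: 6·3 + 2·1 + 7·-2 + 5·2 + 3·1 + 2·1.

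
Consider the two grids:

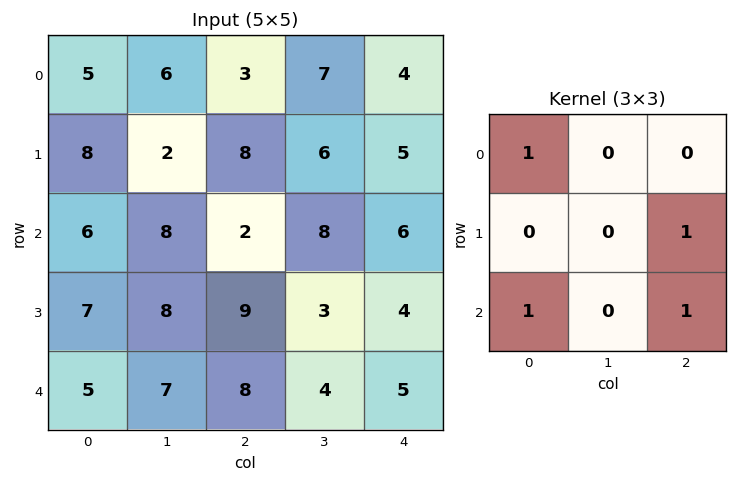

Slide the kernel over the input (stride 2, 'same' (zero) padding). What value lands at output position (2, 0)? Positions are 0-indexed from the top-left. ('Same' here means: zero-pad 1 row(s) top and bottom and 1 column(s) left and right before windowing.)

7

The receptive field on the zero-padded input at this output position is [0 7 8 / 0 5 7 / 0 0 0]. Elementwise product with the kernel and sum: 0·1 + 7·1 + 0·1 + 0·1.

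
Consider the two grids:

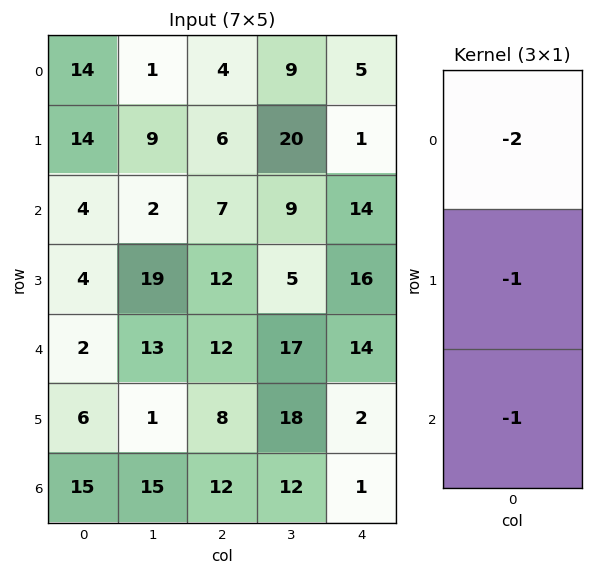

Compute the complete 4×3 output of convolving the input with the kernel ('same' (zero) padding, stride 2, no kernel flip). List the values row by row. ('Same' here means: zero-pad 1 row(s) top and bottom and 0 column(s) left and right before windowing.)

-28 -10 -6
-36 -31 -32
-16 -44 -48
-27 -28 -5

Output[0,0]: The receptive field on the zero-padded input at this output position is [0 / 14 / 14]. Elementwise product with the kernel and sum: 0·-2 + 14·-1 + 14·-1.
Output[0,1]: The receptive field on the zero-padded input at this output position is [0 / 4 / 6]. Elementwise product with the kernel and sum: 0·-2 + 4·-1 + 6·-1.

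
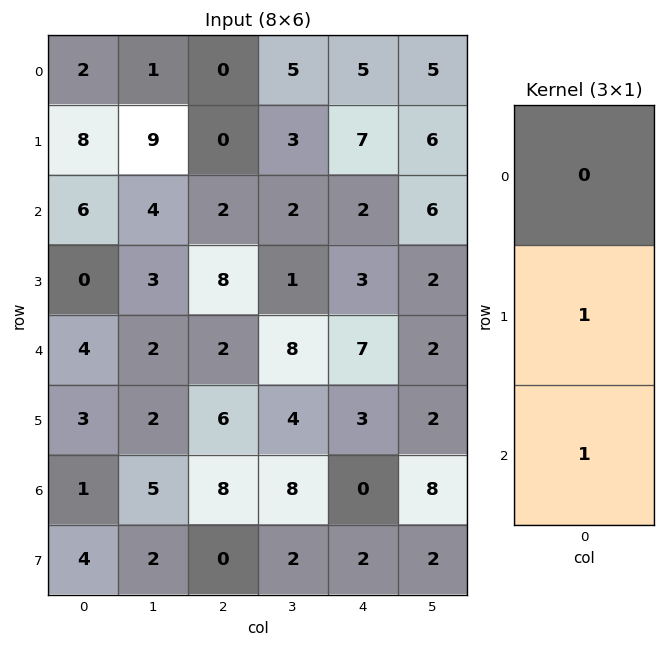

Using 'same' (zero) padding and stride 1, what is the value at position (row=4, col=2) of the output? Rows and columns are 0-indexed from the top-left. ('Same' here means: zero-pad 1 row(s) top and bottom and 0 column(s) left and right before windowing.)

The receptive field on the zero-padded input at this output position is [8 / 2 / 6]. Elementwise product with the kernel and sum: 2·1 + 6·1.

8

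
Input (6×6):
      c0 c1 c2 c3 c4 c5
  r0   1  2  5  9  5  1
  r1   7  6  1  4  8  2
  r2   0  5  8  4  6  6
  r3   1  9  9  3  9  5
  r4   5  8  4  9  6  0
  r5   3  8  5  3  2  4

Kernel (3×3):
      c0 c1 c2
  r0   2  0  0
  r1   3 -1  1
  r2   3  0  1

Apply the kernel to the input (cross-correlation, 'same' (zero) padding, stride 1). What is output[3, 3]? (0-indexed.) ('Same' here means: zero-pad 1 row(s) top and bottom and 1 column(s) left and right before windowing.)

The receptive field on the zero-padded input at this output position is [8 4 6 / 9 3 9 / 4 9 6]. Elementwise product with the kernel and sum: 8·2 + 9·3 + 3·-1 + 9·1 + 4·3 + 6·1.

67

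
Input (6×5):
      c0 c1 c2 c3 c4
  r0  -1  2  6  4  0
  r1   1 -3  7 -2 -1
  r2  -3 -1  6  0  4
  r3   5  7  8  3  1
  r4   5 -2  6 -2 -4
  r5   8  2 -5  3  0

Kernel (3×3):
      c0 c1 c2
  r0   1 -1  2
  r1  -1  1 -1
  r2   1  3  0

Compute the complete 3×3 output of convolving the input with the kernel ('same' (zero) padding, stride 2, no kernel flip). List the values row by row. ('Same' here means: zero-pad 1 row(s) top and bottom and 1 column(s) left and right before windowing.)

Output[0,0]: The receptive field on the zero-padded input at this output position is [0 0 0 / 0 -1 2 / 0 1 -3]. Elementwise product with the kernel and sum: 0·1 + 0·-1 + 0·2 + 0·-1 + -1·1 + 2·-1 + 0·1 + 1·3.

0 18 -9
6 24 9
40 2 3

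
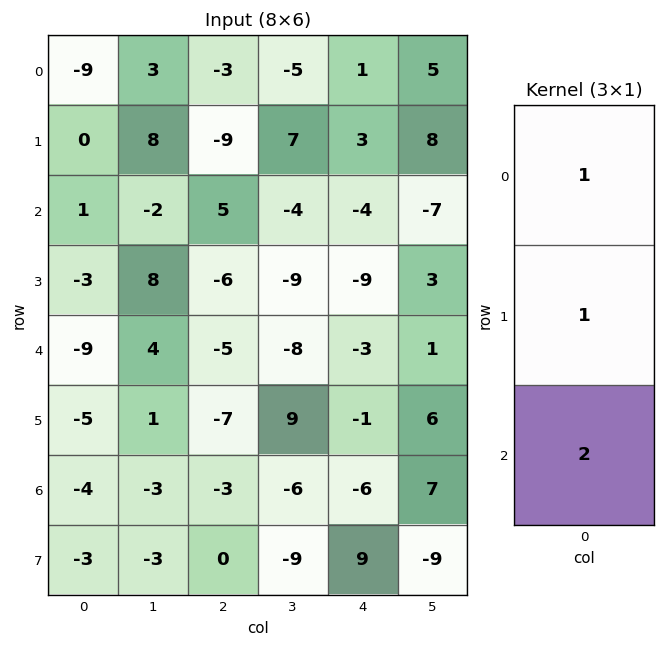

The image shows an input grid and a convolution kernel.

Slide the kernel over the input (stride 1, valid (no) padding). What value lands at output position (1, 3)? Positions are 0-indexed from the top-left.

The receptive field on the input at this output position is [7 / -4 / -9]. Elementwise product with the kernel and sum: 7·1 + -4·1 + -9·2.

-15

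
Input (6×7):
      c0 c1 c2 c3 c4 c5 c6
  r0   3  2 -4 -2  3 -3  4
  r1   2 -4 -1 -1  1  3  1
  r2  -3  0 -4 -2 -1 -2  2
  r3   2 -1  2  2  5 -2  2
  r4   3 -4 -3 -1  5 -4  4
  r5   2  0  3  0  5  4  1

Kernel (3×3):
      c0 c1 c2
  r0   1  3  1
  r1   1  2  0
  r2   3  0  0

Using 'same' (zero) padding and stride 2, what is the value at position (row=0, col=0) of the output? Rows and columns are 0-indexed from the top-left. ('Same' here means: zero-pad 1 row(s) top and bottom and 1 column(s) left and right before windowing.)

6

The receptive field on the zero-padded input at this output position is [0 0 0 / 0 3 2 / 0 2 -4]. Elementwise product with the kernel and sum: 0·1 + 0·3 + 0·1 + 0·1 + 3·2 + 0·3.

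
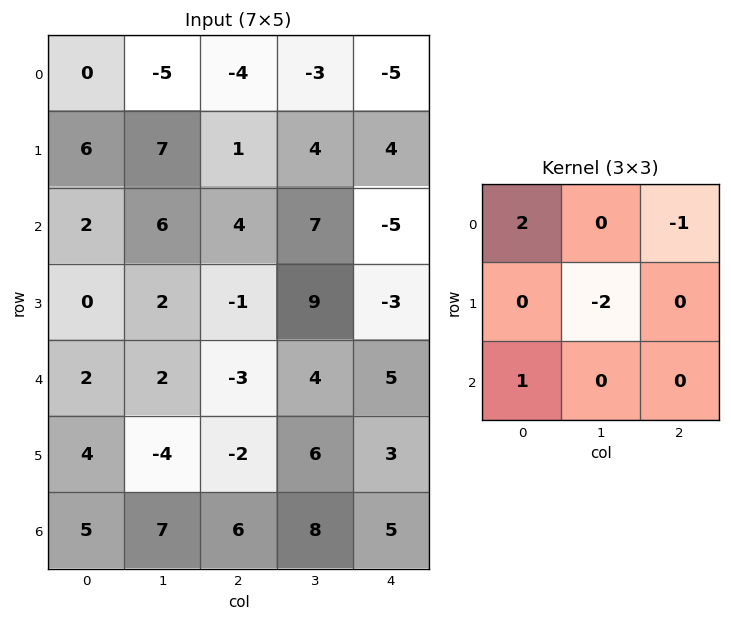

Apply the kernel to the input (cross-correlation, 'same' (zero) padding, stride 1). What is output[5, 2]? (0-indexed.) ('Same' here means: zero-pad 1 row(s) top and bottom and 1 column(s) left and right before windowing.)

The receptive field on the zero-padded input at this output position is [2 -3 4 / -4 -2 6 / 7 6 8]. Elementwise product with the kernel and sum: 2·2 + 4·-1 + -2·-2 + 7·1.

11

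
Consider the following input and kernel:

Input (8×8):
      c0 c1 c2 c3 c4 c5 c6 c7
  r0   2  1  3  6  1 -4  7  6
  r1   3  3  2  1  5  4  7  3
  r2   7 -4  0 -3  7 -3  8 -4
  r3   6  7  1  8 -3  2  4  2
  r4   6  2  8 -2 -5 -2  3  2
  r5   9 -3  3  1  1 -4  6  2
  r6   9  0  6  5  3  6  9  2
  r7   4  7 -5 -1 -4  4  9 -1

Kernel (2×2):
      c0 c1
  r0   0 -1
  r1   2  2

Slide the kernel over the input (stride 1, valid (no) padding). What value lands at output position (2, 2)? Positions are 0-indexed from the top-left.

The receptive field on the input at this output position is [0 -3 / 1 8]. Elementwise product with the kernel and sum: -3·-1 + 1·2 + 8·2.

21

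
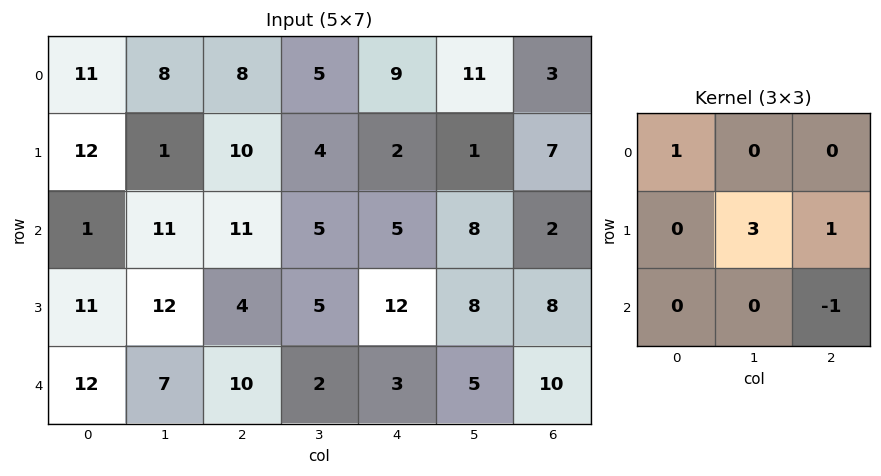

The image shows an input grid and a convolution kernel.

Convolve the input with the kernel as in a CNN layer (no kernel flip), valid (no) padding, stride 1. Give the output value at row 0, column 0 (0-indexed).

13

The receptive field on the input at this output position is [11 8 8 / 12 1 10 / 1 11 11]. Elementwise product with the kernel and sum: 11·1 + 1·3 + 10·1 + 11·-1.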